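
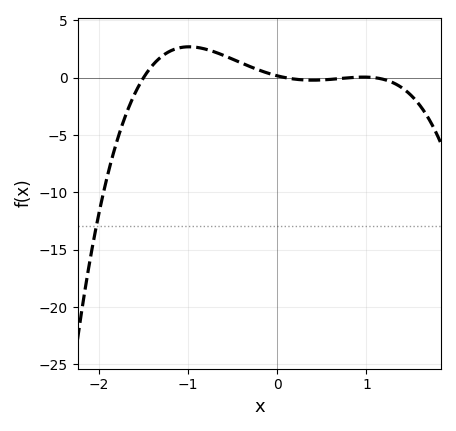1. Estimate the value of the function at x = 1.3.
-0.437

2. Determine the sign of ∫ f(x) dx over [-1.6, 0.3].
positive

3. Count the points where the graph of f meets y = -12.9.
1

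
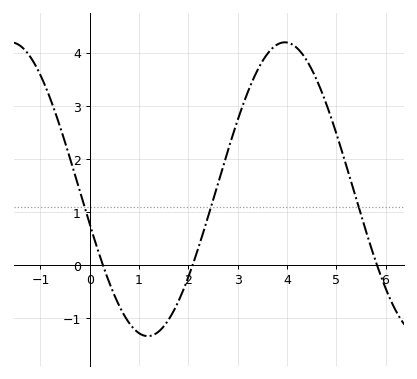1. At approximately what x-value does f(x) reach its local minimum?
1.2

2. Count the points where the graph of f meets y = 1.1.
3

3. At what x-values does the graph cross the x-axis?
0.2, 2, 5.8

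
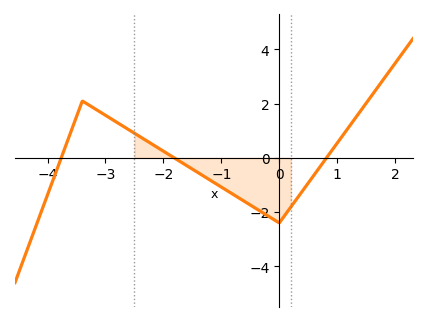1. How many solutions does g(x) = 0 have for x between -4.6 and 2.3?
3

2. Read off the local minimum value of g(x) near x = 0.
-2.4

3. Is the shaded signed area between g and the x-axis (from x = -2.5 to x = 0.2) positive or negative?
negative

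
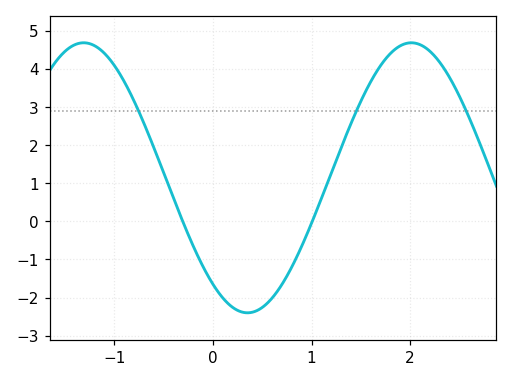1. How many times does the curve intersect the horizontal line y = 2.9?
3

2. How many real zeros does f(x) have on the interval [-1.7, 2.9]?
2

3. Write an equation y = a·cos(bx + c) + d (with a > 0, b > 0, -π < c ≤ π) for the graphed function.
y = 3.54cos(1.89x + 2.48) + 1.14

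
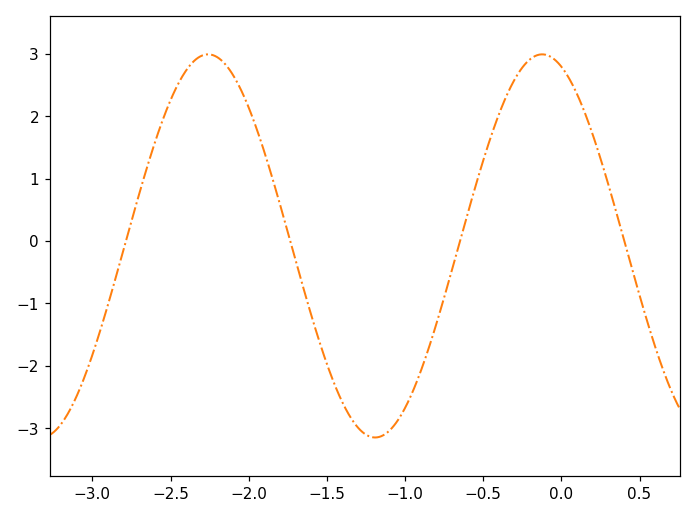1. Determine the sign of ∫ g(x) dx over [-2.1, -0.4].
negative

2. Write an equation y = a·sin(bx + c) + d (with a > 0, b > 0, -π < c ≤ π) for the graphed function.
y = 3.07sin(2.94x + 1.93) - 0.08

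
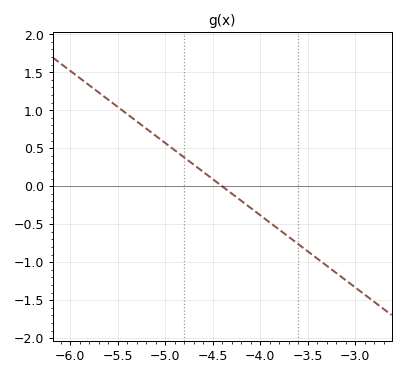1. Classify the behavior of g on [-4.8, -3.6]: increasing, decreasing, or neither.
decreasing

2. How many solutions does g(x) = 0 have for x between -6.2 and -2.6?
1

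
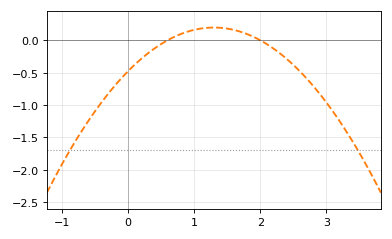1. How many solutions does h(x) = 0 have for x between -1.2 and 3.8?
2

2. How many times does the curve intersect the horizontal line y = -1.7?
2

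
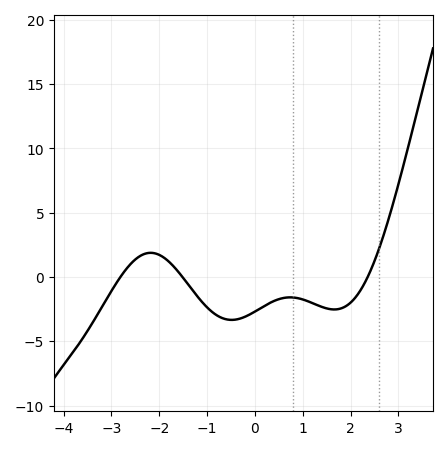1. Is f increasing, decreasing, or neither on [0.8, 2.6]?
neither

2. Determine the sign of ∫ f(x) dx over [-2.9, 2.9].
negative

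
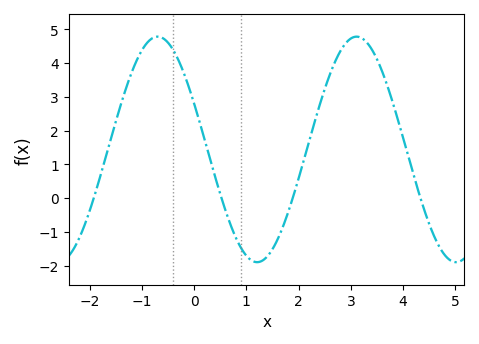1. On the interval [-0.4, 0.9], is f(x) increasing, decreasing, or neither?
decreasing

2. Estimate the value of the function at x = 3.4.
4.41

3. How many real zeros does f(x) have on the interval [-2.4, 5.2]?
4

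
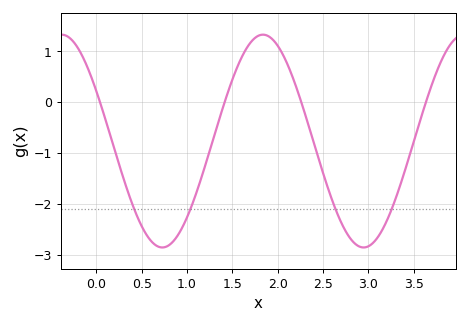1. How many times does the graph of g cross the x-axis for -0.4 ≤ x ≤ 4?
4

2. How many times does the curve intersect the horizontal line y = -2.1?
4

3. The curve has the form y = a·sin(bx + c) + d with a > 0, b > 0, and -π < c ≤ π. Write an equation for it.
y = 2.09sin(2.8x + 2.7) - 0.76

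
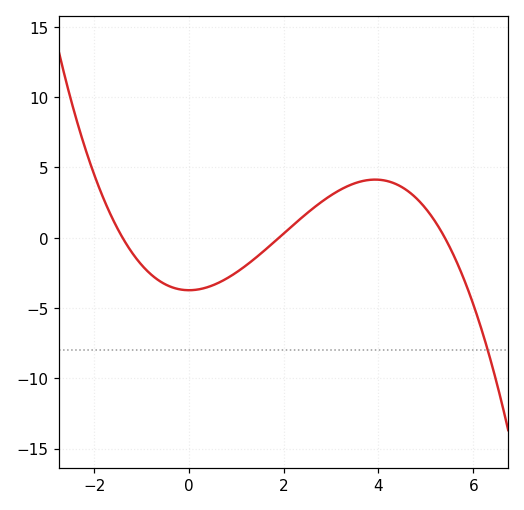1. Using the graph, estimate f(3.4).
3.74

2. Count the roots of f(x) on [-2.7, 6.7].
3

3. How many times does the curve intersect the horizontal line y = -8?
1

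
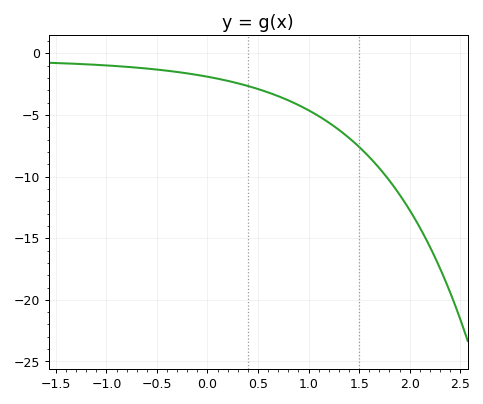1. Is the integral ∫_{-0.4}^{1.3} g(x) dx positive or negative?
negative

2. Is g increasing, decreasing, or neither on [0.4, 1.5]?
decreasing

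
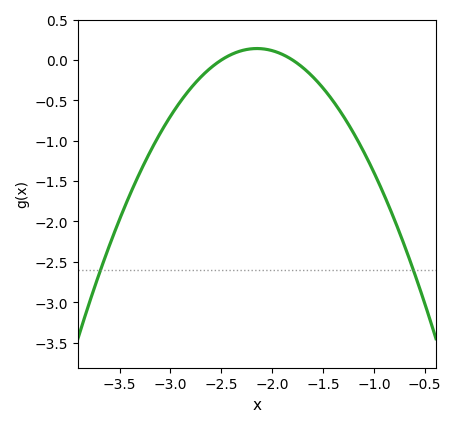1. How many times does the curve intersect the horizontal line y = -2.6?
2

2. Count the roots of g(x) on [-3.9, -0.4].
2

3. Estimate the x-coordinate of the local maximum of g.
-2.15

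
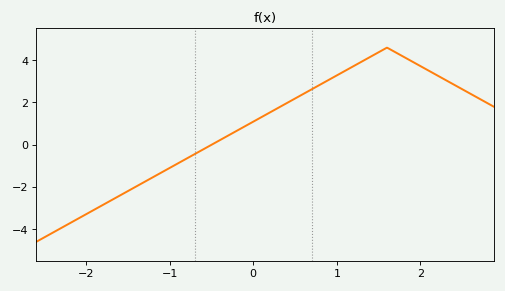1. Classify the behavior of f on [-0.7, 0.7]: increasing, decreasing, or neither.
increasing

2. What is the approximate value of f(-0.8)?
-0.665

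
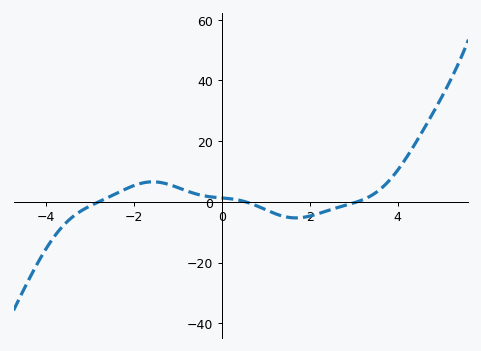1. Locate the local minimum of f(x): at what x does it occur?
1.6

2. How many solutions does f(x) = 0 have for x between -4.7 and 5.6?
3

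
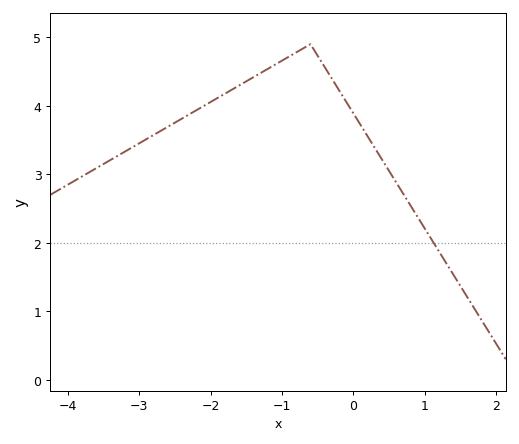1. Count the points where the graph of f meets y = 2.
1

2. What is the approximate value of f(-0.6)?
4.9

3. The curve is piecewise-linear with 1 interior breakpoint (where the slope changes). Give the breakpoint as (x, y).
(-0.6, 4.9)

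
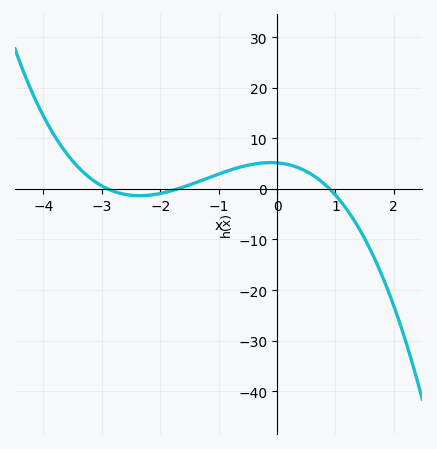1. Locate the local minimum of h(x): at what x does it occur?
-2.4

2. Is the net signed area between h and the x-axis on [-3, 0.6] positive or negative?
positive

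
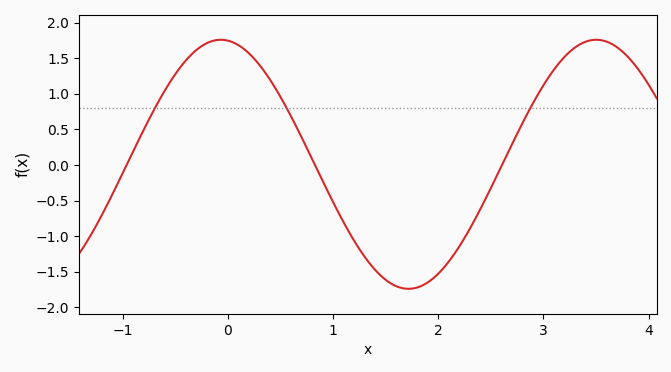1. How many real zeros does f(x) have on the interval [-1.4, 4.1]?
3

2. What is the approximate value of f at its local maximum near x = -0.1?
1.75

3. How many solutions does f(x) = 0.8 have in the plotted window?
3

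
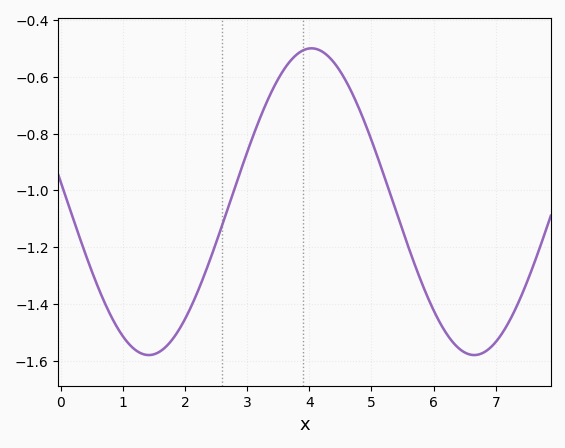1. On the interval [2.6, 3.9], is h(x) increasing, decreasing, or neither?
increasing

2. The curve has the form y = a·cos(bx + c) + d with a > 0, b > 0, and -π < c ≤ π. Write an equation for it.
y = 0.54cos(1.2x + 1.44) - 1.04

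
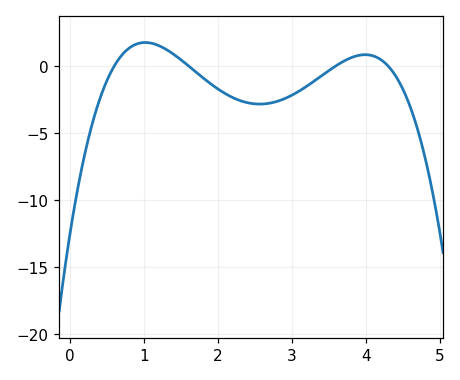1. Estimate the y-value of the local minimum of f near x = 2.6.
-2.86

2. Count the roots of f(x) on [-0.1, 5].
4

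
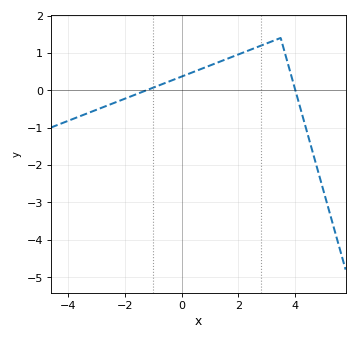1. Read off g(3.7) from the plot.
0.9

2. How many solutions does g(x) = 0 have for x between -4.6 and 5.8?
2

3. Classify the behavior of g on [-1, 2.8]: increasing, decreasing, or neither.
increasing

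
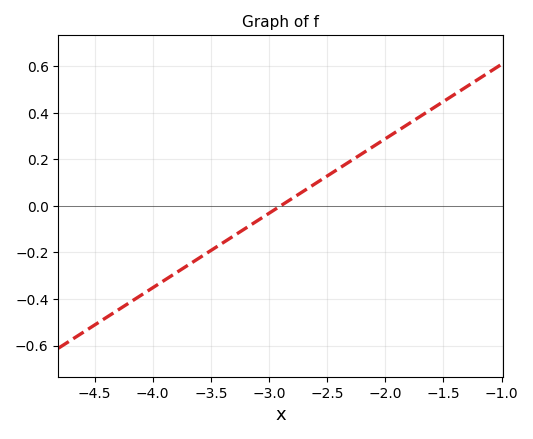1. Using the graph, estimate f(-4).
-0.36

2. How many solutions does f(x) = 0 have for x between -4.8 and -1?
1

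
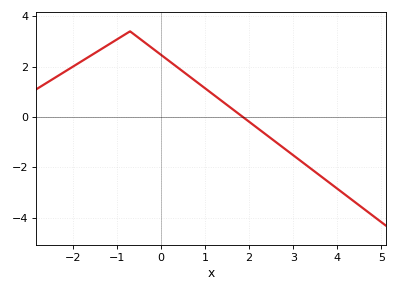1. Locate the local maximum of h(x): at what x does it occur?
-0.6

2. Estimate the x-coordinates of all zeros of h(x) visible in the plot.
1.8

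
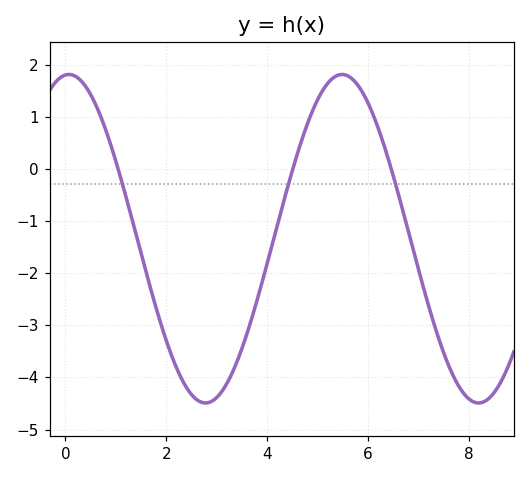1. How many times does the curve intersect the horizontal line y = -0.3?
3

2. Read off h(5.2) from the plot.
1.64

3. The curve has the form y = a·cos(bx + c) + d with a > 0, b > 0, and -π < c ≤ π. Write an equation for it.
y = 3.15cos(1.16x - 0.08) - 1.34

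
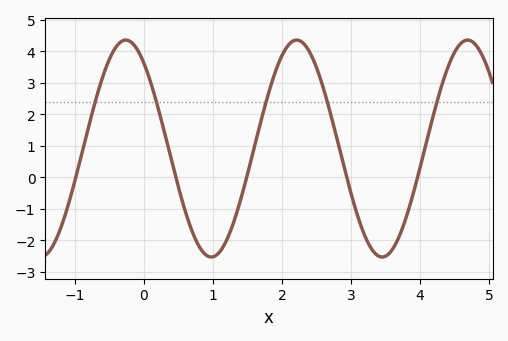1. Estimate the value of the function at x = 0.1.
3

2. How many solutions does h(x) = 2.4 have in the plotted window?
5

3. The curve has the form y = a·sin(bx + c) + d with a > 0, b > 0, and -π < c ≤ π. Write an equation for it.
y = 3.44sin(2.5x + 2.2) + 0.91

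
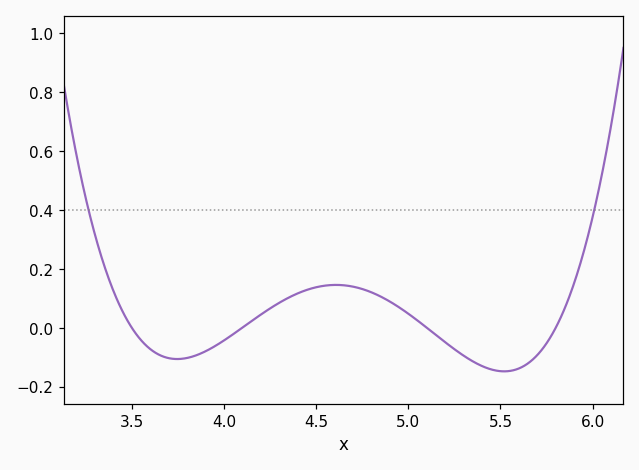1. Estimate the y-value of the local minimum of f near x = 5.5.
-0.148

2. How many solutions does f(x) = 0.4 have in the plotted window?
2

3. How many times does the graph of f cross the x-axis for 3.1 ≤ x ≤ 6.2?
4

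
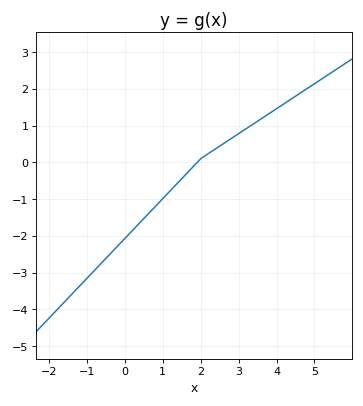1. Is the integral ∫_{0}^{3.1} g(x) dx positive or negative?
negative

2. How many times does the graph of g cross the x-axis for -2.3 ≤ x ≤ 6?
1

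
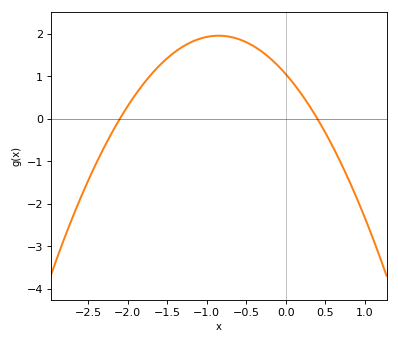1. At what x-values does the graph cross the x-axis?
-2.1, 0.4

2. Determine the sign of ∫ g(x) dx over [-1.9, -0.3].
positive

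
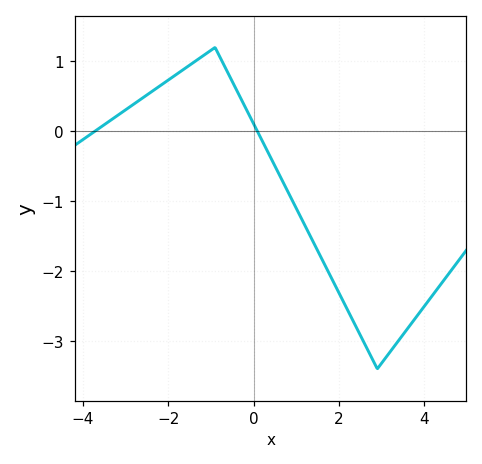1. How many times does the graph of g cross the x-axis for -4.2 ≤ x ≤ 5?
2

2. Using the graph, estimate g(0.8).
-0.9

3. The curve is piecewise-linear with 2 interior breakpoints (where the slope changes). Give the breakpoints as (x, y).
(-0.9, 1.2); (2.9, -3.4)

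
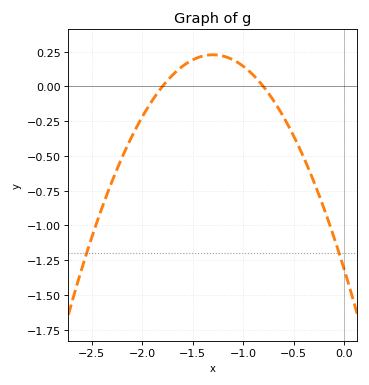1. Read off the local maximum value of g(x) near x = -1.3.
0.25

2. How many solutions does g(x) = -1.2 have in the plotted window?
2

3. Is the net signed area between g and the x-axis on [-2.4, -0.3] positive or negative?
negative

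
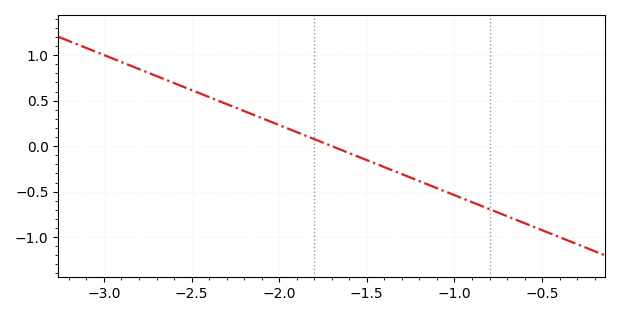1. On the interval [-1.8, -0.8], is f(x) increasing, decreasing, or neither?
decreasing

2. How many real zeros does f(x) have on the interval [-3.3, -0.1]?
1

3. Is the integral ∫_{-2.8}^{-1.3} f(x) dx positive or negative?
positive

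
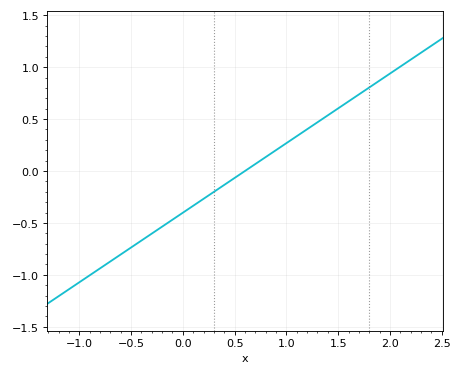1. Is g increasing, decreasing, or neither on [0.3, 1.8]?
increasing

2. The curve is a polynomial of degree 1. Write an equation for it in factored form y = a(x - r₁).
y = 0.67(x - 0.6)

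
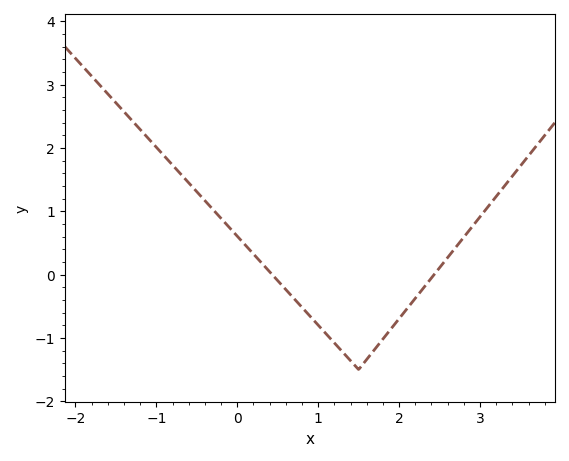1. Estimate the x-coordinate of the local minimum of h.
1.5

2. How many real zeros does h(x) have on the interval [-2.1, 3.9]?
2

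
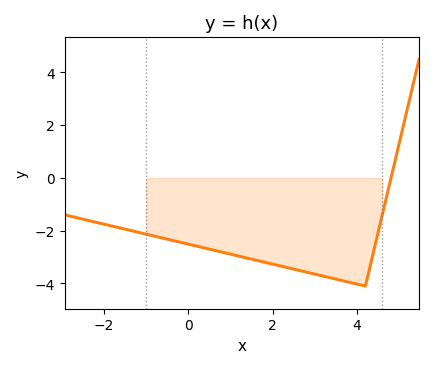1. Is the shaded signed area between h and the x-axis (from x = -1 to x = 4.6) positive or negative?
negative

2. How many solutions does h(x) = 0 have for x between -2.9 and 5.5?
1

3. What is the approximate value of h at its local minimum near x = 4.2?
-4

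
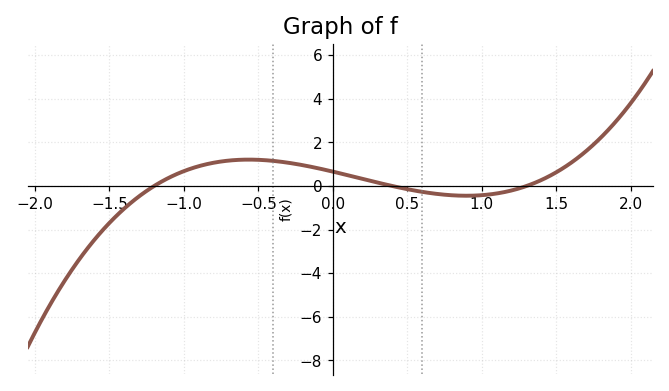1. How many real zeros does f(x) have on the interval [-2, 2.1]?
3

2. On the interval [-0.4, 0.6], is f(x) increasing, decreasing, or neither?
decreasing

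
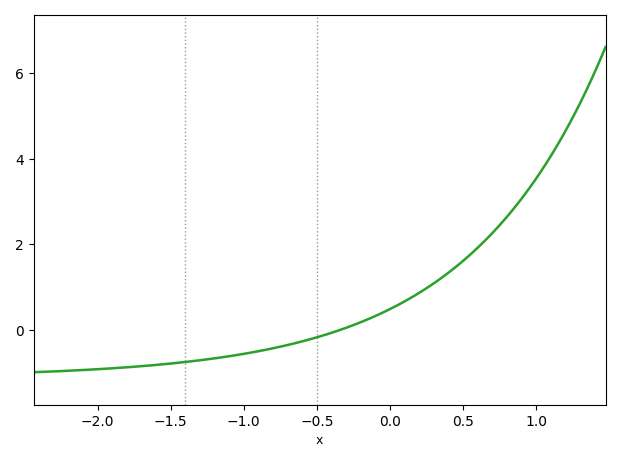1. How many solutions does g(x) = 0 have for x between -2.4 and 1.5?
1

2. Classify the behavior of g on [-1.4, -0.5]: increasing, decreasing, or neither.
increasing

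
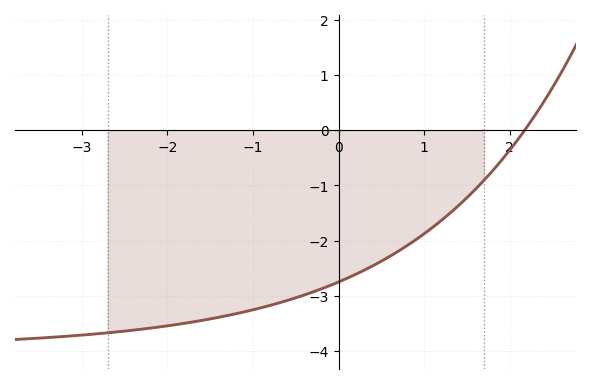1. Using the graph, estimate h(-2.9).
-3.7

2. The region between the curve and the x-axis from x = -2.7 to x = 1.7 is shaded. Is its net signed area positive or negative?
negative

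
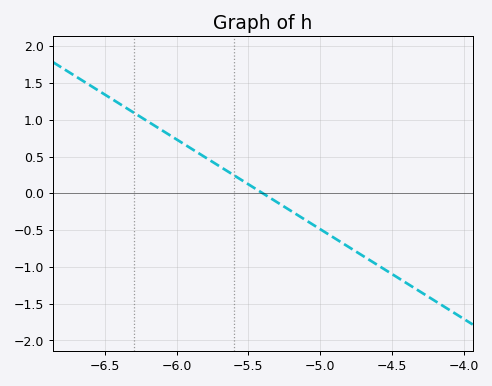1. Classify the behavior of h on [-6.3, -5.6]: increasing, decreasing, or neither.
decreasing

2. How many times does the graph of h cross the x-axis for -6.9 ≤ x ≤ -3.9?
1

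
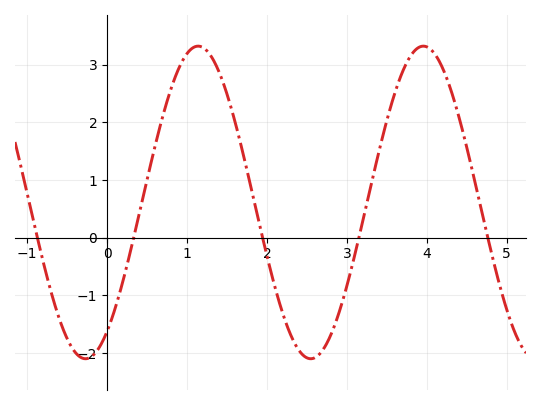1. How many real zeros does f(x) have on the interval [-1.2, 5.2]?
5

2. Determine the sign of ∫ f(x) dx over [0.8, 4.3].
positive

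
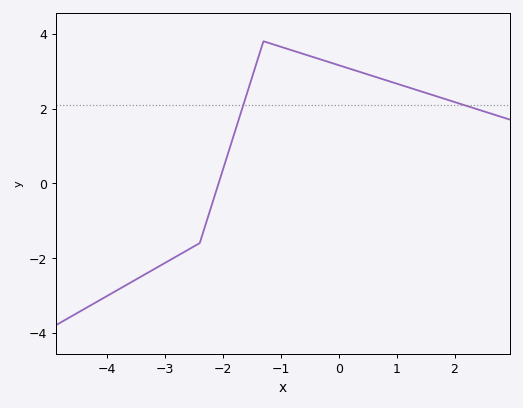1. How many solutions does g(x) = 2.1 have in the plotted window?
2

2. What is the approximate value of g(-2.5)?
-1.6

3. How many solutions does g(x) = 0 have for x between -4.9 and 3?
1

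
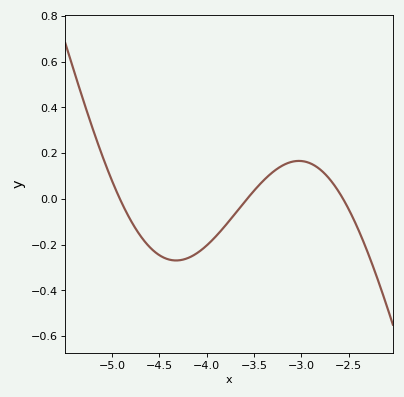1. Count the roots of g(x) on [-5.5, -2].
3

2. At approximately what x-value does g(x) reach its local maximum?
-3.03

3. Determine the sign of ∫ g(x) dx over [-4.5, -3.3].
negative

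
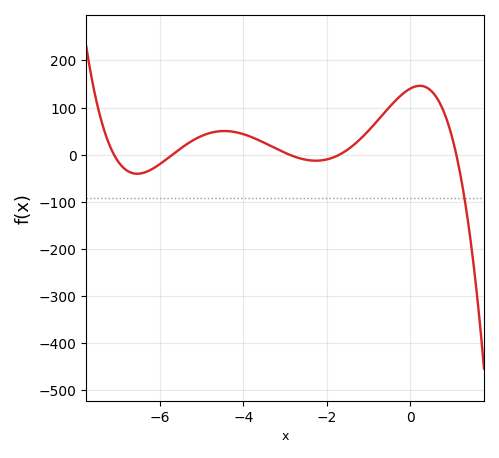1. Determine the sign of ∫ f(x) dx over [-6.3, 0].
positive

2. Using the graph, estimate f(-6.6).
-40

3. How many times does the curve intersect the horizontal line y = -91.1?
1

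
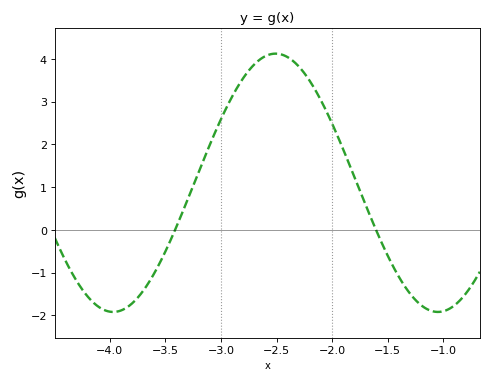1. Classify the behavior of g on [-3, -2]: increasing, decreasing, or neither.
neither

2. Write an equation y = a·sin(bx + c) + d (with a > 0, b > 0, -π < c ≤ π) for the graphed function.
y = 3.02sin(2.1x + 0.68) + 1.1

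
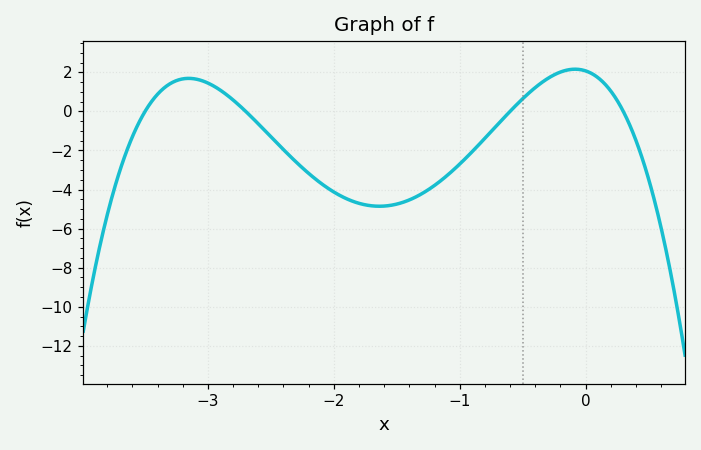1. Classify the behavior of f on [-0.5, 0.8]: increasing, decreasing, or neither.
neither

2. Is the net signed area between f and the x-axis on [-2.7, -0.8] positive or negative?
negative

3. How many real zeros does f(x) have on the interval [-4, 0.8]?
4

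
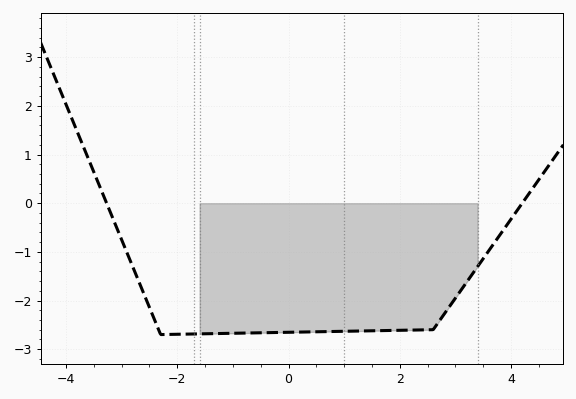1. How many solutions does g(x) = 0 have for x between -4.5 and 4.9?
2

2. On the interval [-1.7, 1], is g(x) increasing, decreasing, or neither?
increasing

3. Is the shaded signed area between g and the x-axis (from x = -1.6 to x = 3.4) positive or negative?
negative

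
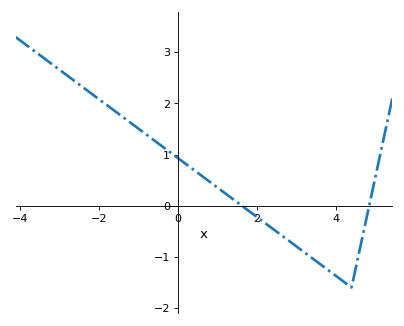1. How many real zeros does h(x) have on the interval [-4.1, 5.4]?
2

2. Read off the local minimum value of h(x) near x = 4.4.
-1.6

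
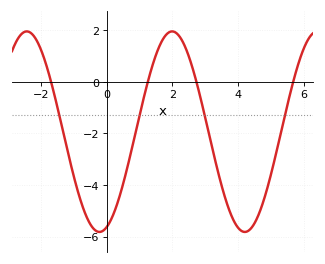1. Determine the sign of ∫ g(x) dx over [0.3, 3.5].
negative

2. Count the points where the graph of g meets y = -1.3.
4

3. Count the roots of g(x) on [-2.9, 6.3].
4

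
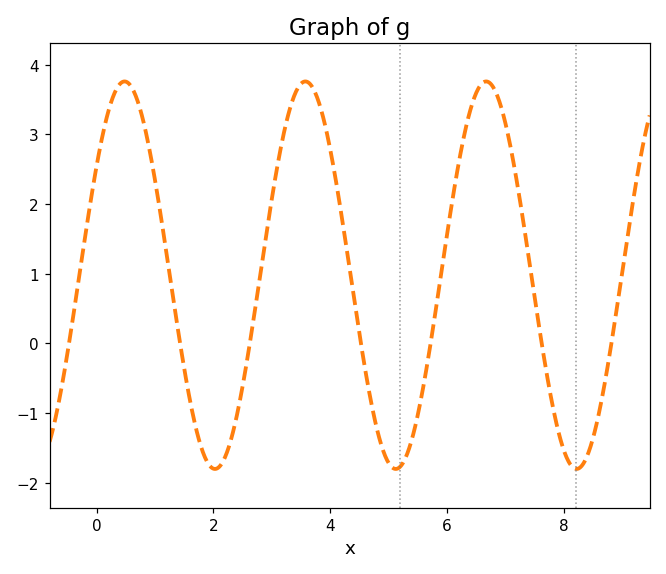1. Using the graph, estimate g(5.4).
-1.36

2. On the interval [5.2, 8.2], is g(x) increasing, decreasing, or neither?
neither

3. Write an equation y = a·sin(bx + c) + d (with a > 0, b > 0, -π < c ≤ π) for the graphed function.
y = 2.78sin(2.03x + 0.602) + 0.98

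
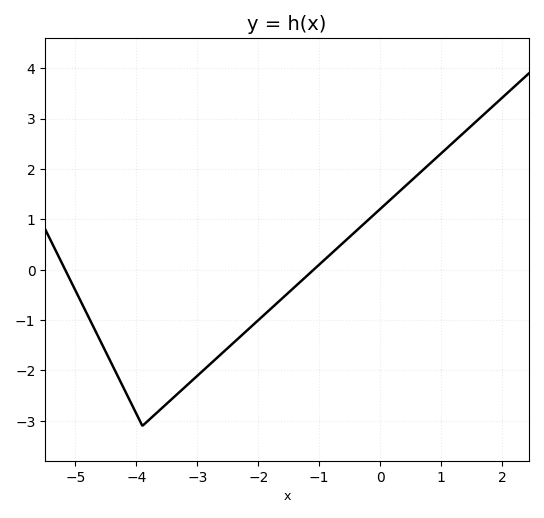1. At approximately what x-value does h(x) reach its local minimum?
-3.8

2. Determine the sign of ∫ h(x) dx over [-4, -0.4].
negative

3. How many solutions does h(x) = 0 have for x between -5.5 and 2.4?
2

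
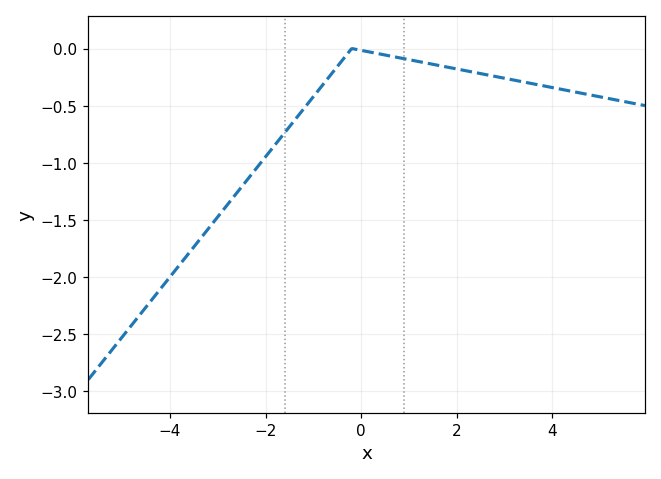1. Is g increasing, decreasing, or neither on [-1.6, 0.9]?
neither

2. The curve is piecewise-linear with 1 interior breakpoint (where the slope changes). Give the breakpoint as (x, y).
(-0.2, 0)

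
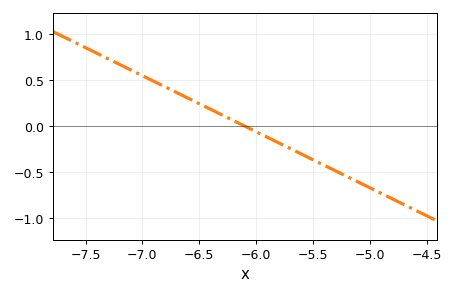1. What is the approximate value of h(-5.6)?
-0.305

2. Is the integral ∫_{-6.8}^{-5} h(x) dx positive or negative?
negative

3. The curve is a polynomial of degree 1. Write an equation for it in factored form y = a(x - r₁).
y = -0.61(x + 6.1)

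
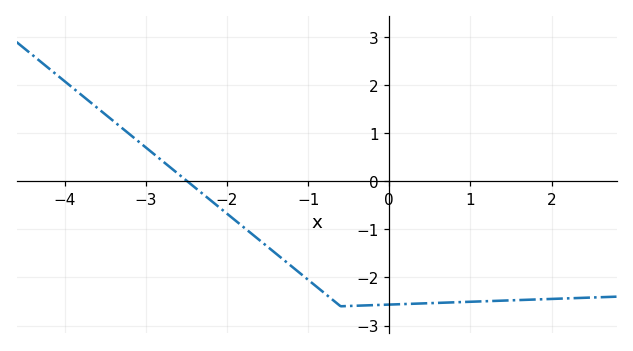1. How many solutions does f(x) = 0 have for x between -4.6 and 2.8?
1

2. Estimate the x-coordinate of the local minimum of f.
-0.597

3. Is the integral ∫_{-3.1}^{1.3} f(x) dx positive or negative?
negative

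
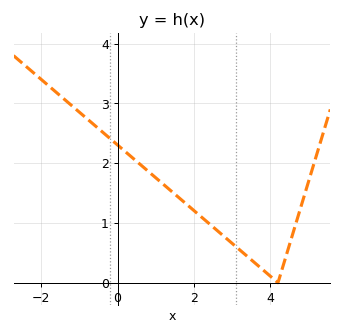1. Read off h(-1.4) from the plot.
3.1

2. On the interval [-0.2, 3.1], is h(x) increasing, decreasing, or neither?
decreasing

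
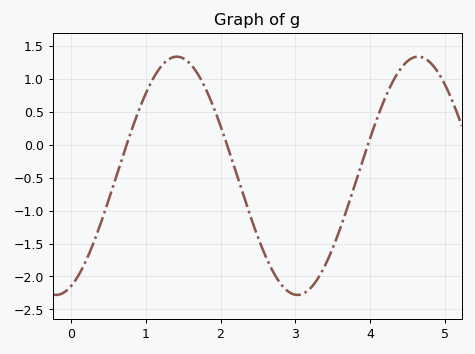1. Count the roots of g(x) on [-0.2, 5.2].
3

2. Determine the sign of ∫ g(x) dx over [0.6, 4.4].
negative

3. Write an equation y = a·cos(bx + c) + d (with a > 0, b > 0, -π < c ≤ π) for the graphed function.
y = 1.81cos(1.95x - 2.76) - 0.47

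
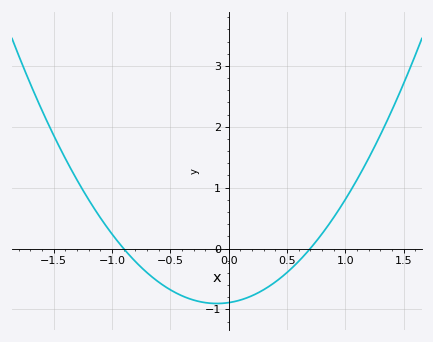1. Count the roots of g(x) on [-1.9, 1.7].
2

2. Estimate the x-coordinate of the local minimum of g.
-0.1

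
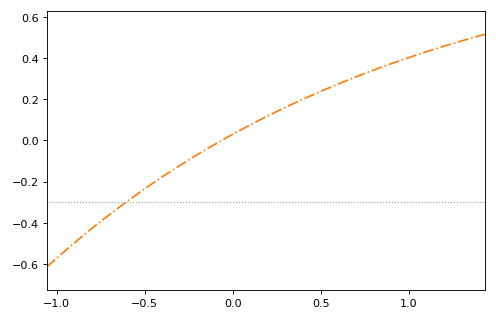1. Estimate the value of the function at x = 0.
0.03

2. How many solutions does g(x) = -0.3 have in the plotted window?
1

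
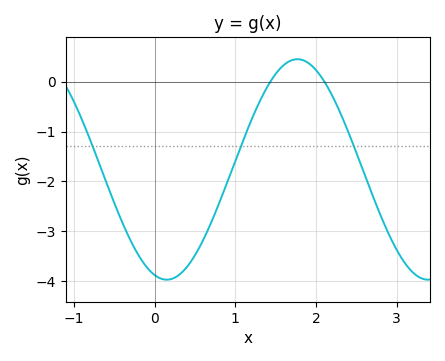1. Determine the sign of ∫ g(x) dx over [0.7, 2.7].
negative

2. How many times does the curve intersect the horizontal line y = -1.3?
3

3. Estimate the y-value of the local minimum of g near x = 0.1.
-3.97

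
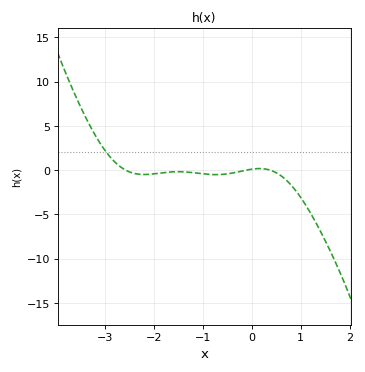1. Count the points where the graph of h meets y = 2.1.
1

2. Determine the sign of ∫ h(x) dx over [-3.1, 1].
negative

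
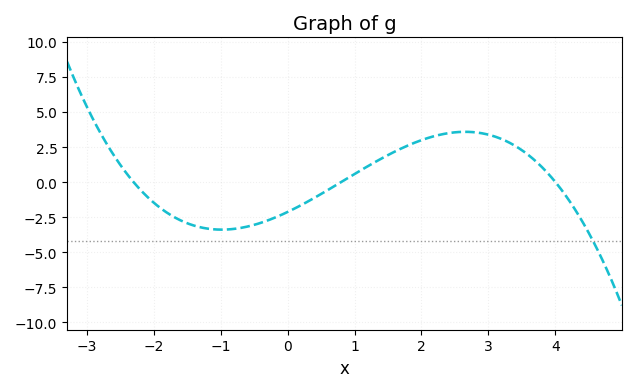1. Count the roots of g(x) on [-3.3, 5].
3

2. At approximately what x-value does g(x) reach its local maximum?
2.6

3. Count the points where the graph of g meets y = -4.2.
1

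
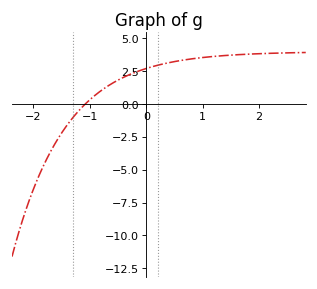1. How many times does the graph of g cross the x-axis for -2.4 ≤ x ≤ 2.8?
1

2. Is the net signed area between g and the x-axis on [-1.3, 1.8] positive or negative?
positive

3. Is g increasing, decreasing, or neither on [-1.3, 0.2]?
increasing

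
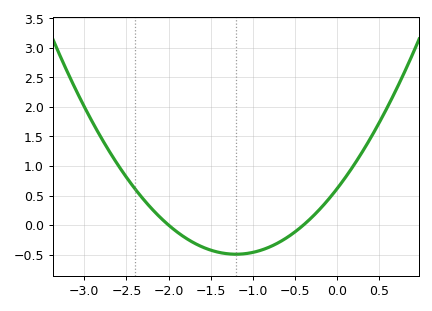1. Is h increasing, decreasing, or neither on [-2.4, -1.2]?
decreasing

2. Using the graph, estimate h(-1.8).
-0.2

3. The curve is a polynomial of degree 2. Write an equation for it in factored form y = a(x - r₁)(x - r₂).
y = 0.77(x + 2)(x + 0.4)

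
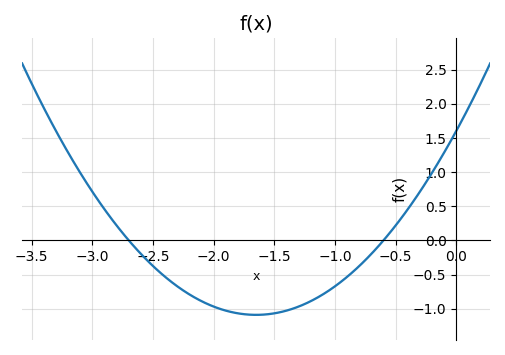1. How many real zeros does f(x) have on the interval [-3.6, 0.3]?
2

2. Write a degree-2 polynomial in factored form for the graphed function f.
y = 0.99(x + 2.7)(x + 0.6)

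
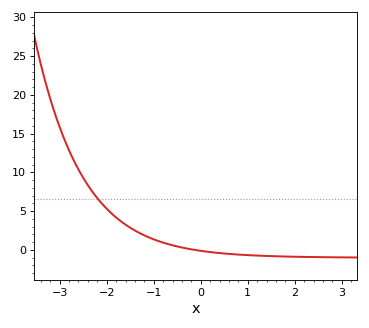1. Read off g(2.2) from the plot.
-1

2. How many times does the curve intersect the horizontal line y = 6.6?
1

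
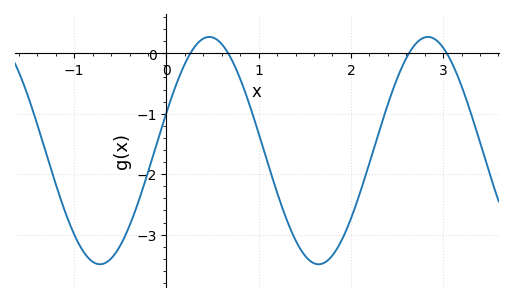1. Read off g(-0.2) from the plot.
-1.97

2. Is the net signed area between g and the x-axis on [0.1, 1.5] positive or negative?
negative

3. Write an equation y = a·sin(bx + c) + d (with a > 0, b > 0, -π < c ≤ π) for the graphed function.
y = 1.88sin(2.65x + 0.34) - 1.61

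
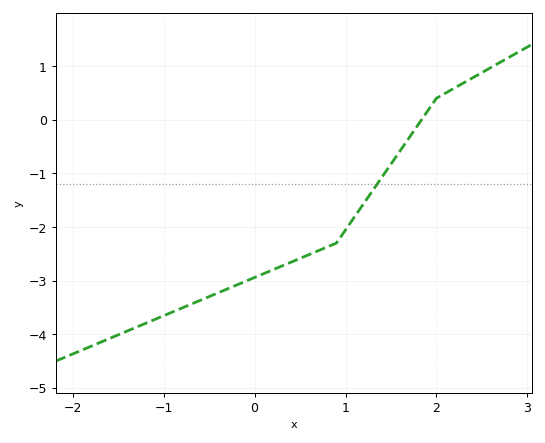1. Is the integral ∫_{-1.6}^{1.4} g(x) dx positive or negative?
negative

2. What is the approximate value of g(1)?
-2.05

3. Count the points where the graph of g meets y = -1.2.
1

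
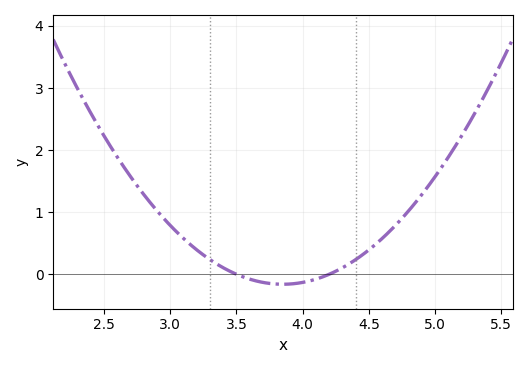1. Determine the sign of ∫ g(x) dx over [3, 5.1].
positive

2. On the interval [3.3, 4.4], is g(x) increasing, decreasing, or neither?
neither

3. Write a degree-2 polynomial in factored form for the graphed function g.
y = 1.31(x - 3.5)(x - 4.2)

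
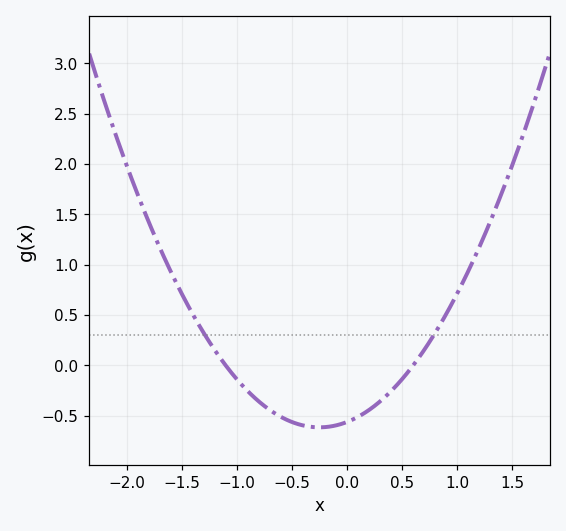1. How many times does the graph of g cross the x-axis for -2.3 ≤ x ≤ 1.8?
2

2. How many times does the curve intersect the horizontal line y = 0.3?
2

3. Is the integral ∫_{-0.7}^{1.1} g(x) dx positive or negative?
negative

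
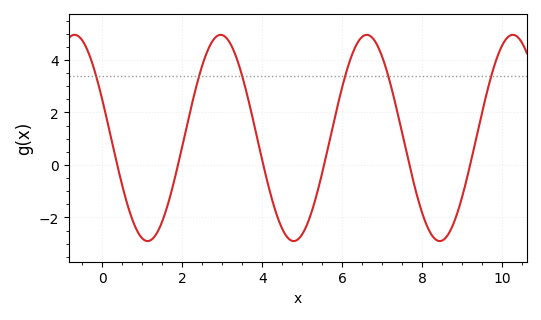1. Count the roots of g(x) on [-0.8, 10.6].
6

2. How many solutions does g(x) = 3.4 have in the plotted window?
6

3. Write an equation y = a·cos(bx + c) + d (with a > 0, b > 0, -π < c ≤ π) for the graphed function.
y = 3.93cos(1.7x + 1.2) + 1.03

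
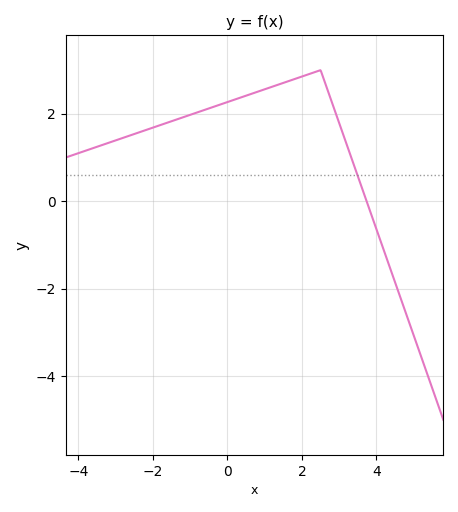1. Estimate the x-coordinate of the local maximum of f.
2.5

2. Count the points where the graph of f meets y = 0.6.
1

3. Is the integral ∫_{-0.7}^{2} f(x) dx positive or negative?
positive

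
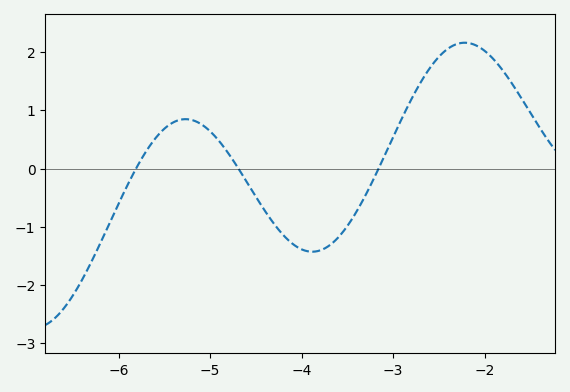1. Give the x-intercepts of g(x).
-5.81, -4.69, -3.16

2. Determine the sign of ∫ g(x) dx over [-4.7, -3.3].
negative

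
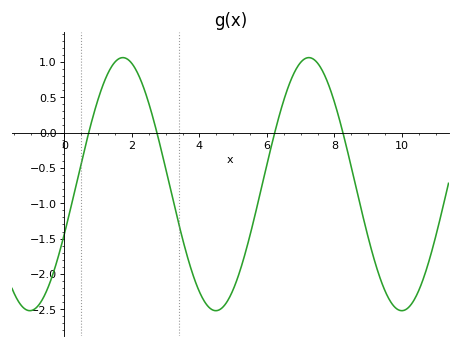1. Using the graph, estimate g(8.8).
-1.1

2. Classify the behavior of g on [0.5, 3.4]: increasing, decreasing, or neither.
neither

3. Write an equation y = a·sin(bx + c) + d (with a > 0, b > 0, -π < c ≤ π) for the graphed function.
y = 1.79sin(1.1x - 0.4) - 0.73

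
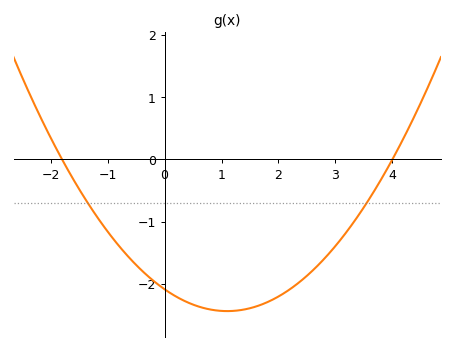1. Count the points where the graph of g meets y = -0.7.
2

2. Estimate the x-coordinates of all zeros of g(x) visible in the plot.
-1.8, 4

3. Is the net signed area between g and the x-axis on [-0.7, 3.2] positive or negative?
negative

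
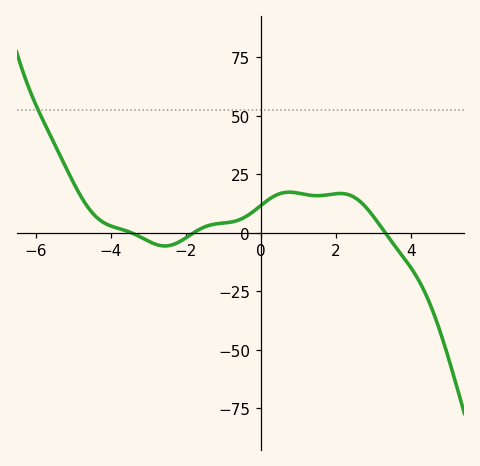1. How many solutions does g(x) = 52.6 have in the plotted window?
1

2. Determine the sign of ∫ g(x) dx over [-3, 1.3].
positive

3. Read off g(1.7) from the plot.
16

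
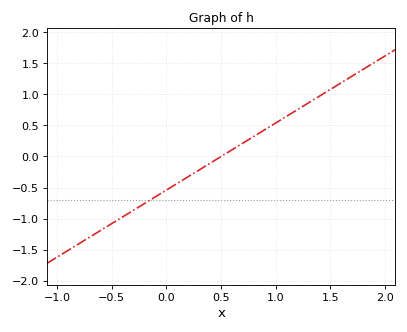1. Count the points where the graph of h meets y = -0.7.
1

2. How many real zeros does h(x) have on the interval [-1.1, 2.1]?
1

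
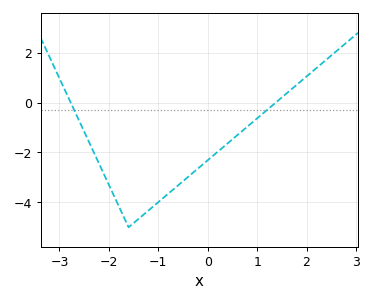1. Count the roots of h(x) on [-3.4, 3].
2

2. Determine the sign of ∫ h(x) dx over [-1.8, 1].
negative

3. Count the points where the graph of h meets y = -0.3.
2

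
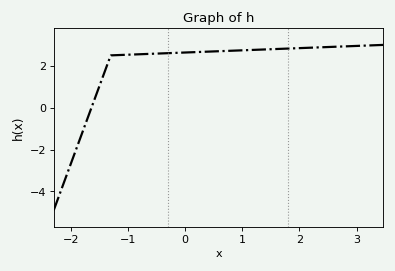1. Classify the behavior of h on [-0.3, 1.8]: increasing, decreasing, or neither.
increasing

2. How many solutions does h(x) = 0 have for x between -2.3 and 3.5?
1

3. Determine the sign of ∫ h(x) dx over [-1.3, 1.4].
positive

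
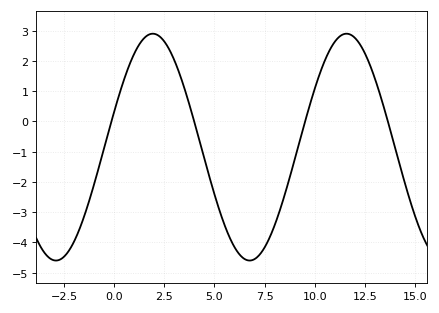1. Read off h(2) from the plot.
2.9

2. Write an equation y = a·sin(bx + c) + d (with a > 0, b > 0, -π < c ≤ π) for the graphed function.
y = 3.75sin(0.65x + 0.32) - 0.85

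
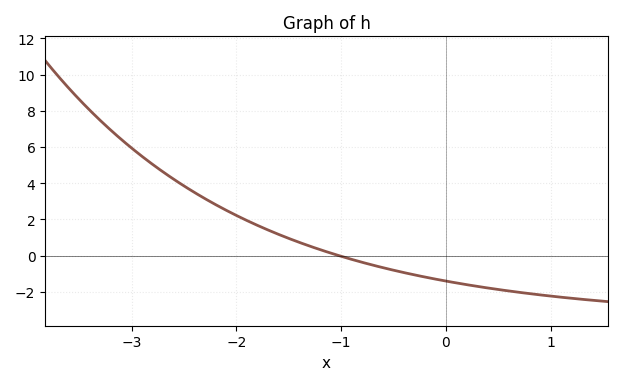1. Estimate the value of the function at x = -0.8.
-0.4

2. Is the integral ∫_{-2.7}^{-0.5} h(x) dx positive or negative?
positive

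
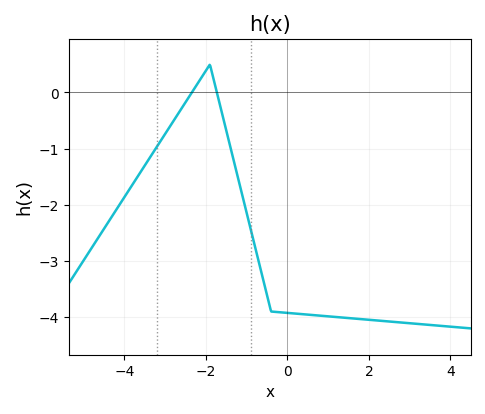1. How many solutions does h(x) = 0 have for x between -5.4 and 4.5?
2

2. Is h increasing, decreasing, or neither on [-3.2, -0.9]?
neither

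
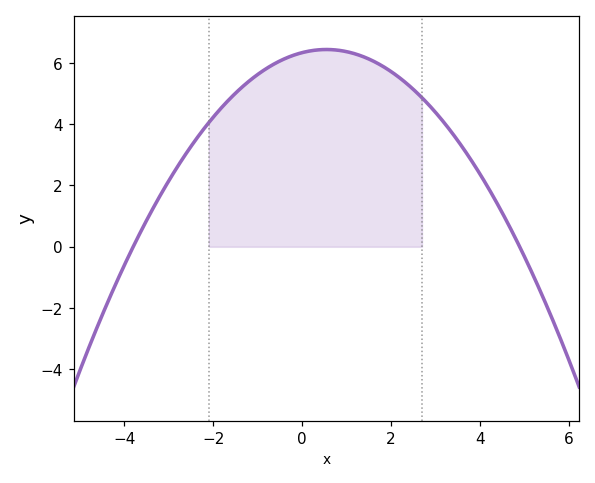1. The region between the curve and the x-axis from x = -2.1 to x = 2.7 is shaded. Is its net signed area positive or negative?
positive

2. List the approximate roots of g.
-3.8, 4.9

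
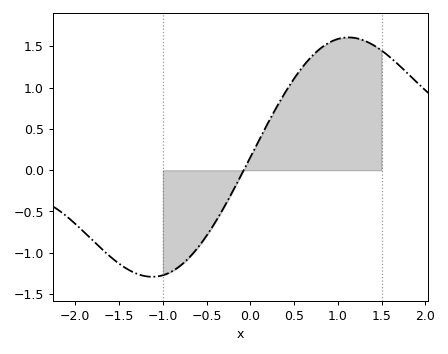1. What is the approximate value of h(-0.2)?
-0.252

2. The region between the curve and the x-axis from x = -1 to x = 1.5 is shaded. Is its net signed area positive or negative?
positive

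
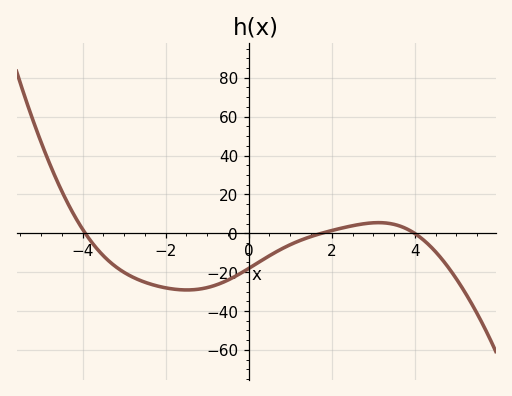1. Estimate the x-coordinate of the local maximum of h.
3.13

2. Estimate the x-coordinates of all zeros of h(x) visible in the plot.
-3.94, 1.76, 3.99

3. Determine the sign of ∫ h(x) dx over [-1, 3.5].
negative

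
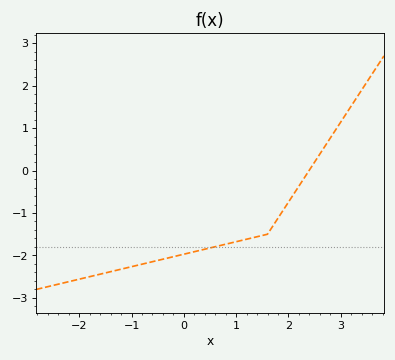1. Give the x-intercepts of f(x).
2.4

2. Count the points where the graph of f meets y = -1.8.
1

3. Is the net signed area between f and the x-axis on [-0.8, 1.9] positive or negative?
negative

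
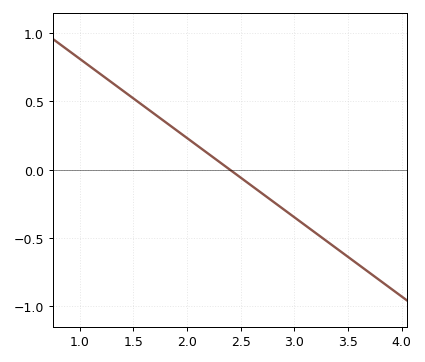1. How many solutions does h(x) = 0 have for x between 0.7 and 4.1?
1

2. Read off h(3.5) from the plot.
-0.638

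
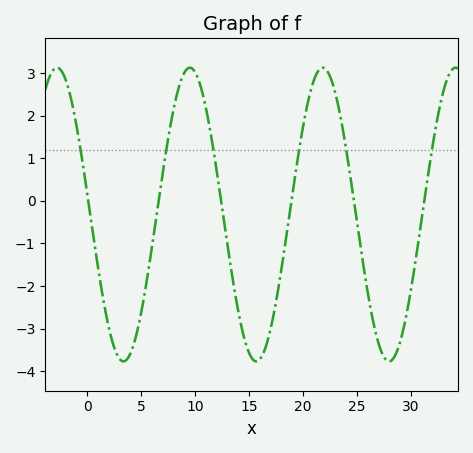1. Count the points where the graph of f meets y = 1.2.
6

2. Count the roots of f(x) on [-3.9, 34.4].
6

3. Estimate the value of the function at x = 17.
-2.99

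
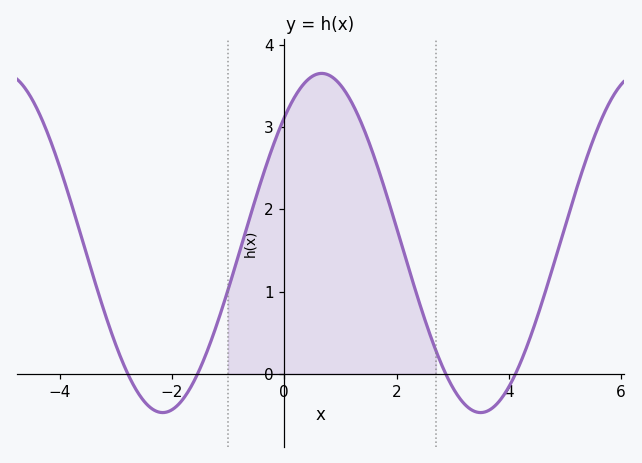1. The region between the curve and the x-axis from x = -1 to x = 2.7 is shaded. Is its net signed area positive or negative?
positive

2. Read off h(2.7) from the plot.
0.3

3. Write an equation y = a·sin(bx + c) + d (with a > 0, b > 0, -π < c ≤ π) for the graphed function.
y = 2.06sin(1.1x + 0.83) + 1.59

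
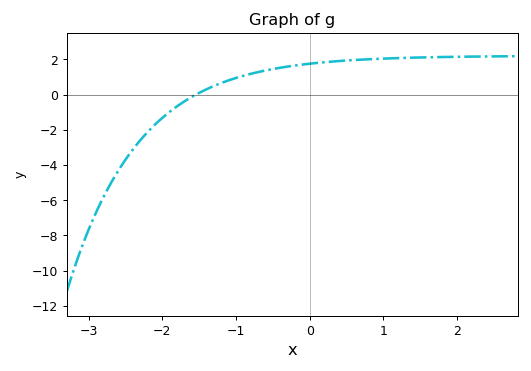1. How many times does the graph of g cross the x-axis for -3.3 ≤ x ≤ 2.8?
1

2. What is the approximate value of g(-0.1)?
1.8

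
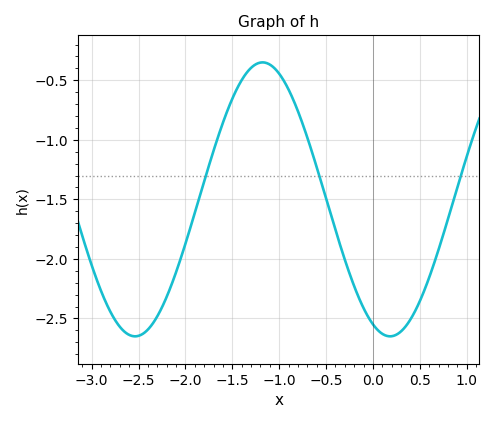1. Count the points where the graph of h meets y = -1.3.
3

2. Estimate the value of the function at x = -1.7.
-1.09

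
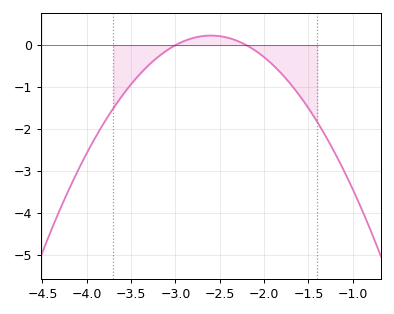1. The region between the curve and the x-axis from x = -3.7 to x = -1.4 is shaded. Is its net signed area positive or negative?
negative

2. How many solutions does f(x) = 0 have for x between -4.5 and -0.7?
2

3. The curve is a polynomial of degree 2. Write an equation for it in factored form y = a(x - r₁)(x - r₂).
y = -1.43(x + 3)(x + 2.2)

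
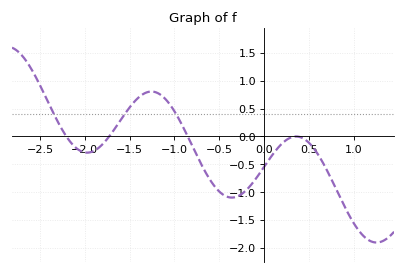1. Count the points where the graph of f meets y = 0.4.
3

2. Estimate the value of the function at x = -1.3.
0.8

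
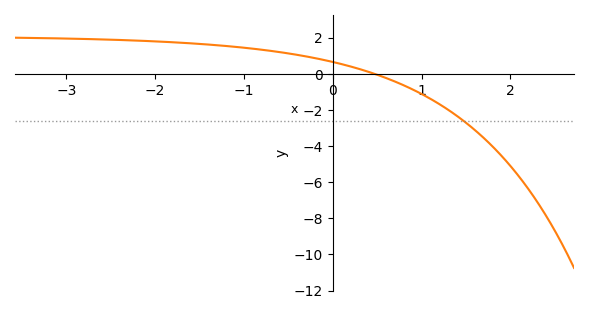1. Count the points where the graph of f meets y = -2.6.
1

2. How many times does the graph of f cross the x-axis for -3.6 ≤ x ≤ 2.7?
1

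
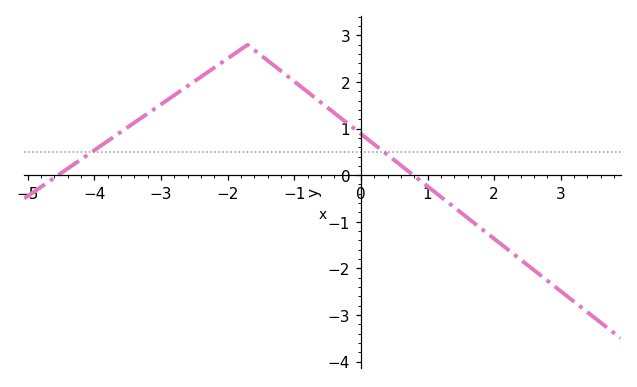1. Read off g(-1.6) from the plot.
2.7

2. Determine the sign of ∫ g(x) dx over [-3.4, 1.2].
positive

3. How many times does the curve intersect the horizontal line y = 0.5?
2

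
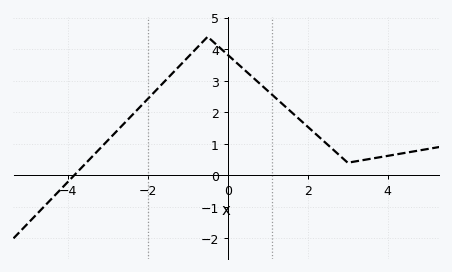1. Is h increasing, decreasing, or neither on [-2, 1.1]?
neither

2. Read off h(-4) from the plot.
-0.2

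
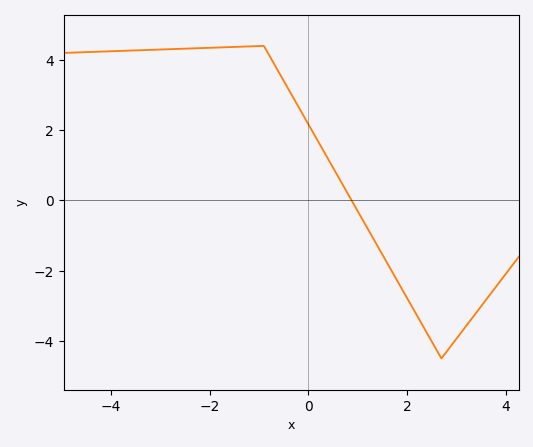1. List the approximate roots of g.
0.88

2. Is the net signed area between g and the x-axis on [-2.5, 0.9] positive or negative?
positive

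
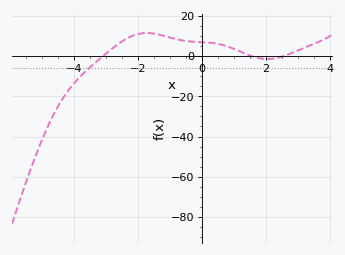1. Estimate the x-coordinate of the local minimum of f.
2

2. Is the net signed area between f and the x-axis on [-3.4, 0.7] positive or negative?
positive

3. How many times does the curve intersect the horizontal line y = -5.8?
1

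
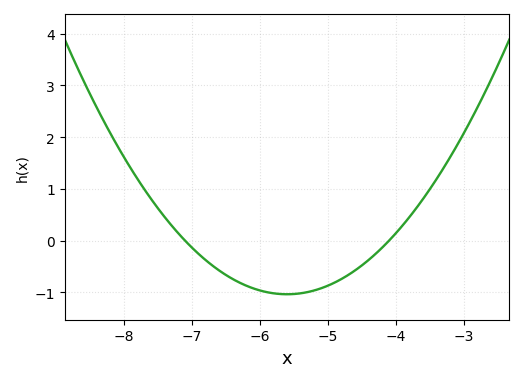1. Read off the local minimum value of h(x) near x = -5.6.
-1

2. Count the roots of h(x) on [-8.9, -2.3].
2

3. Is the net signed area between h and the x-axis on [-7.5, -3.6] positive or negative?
negative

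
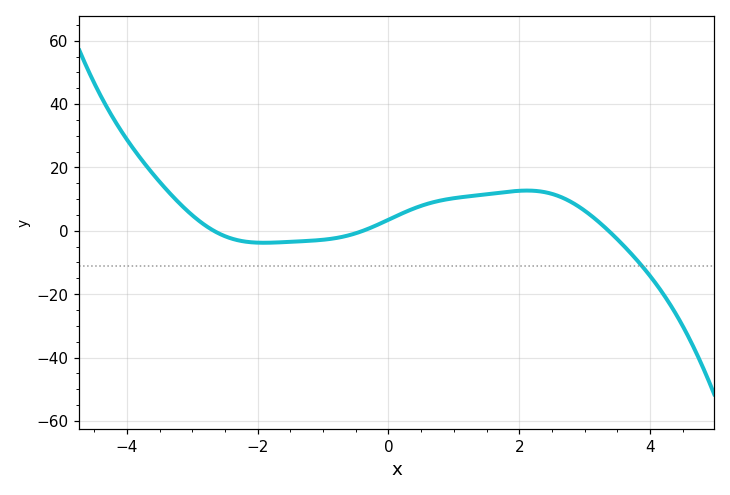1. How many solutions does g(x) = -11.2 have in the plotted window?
1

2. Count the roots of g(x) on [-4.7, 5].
3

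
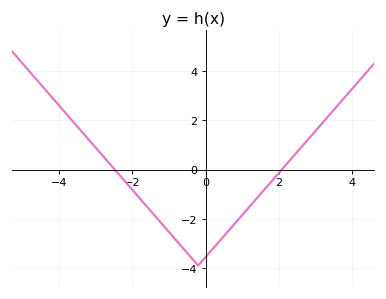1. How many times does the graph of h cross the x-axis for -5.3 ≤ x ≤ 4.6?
2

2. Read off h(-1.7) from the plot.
-1.34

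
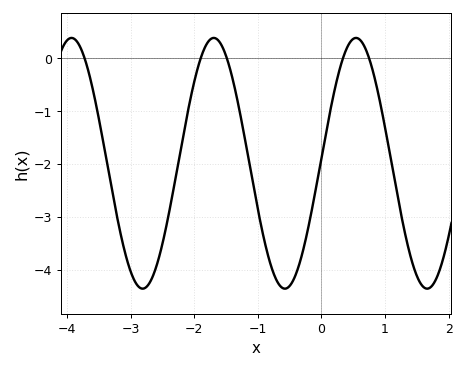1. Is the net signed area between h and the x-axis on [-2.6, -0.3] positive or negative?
negative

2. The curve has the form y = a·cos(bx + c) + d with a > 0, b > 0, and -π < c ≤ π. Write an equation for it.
y = 2.37cos(2.81x - 1.53) - 1.99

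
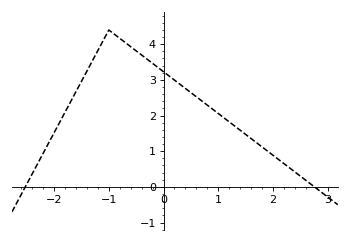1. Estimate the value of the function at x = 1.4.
1.59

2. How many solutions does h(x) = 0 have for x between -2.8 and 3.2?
2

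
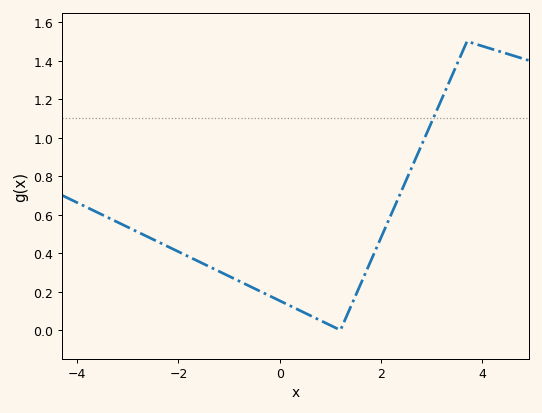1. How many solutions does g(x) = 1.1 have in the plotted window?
1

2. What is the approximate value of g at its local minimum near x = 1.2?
0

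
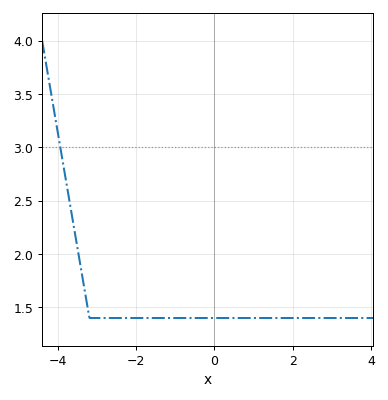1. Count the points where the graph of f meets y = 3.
1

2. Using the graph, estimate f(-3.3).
1.6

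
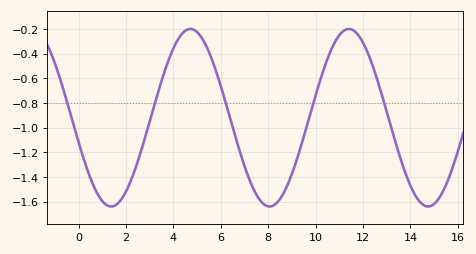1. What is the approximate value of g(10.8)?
-0.32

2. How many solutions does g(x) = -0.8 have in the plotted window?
5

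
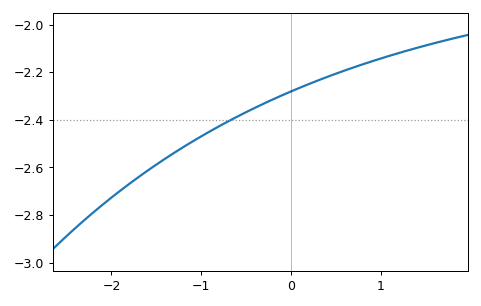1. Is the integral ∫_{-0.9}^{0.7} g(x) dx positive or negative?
negative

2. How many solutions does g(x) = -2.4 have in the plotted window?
1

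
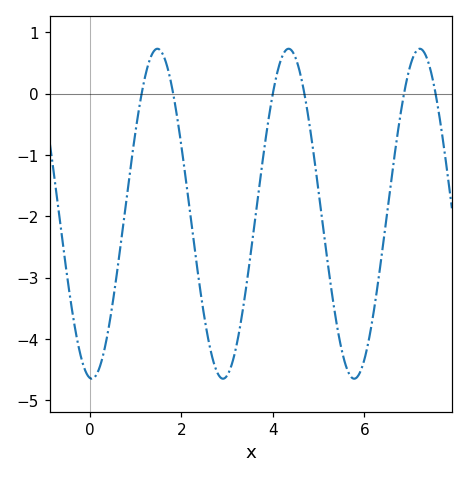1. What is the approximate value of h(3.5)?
-2.7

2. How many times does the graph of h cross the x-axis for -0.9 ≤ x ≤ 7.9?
6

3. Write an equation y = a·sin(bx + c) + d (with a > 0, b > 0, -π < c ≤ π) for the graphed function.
y = 2.69sin(2.2x - 1.7) - 1.96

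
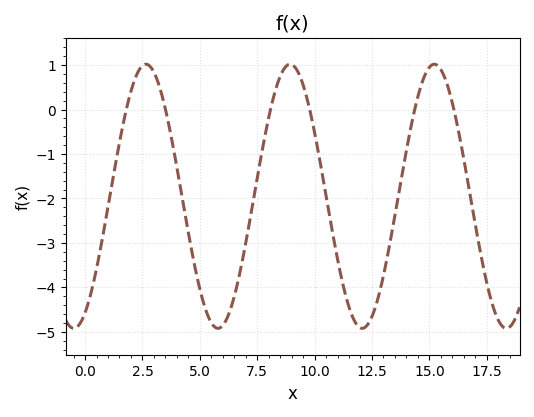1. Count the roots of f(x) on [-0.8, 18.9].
6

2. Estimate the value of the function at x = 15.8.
0.5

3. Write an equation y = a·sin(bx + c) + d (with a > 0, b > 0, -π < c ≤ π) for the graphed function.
y = 2.97sin(1x - 1.1) - 1.95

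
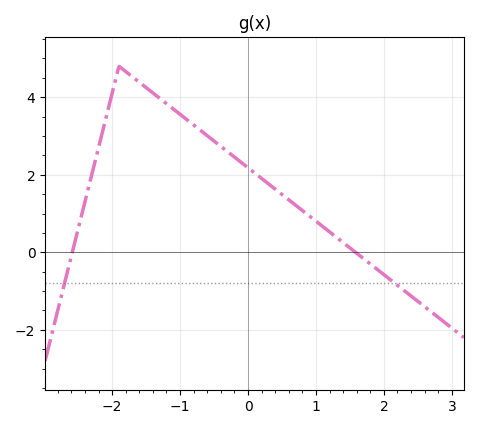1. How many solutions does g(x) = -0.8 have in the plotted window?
2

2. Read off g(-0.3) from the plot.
2.6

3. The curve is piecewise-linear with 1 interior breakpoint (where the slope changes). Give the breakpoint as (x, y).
(-1.9, 4.8)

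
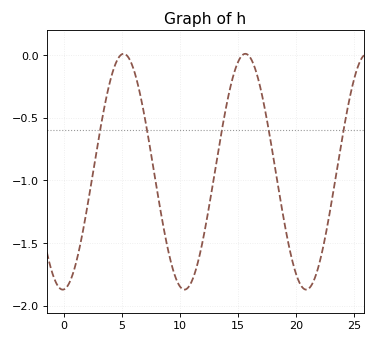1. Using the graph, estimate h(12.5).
-1.2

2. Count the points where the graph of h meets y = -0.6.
5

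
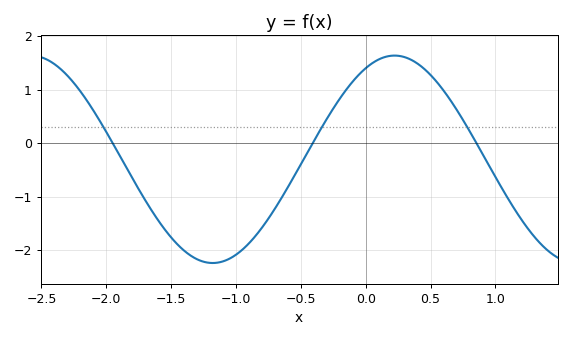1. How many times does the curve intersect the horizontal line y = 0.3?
3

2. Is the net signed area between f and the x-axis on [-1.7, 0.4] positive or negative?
negative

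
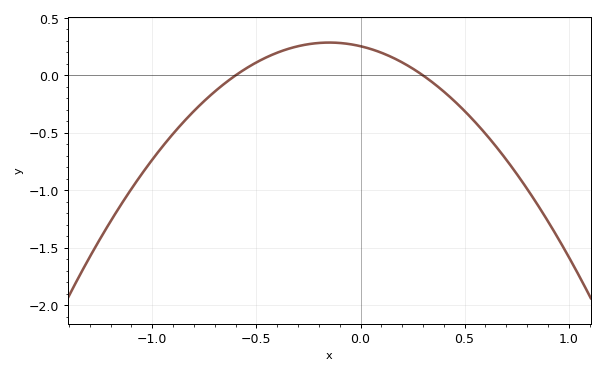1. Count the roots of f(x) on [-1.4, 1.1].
2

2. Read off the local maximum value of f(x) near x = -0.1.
0.286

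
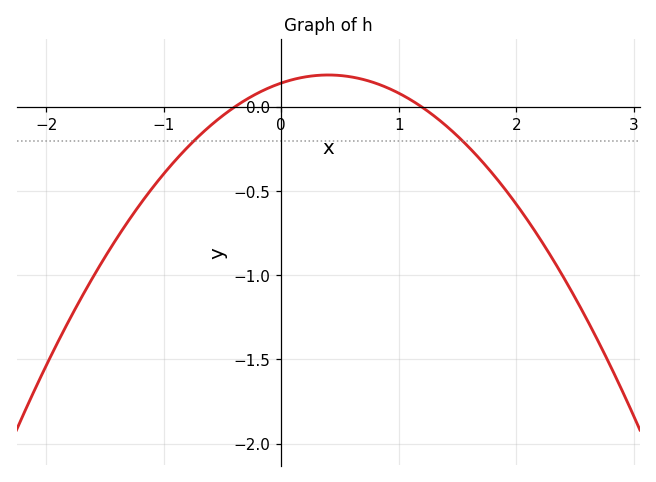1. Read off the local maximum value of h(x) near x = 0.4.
0.192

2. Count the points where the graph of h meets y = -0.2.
2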